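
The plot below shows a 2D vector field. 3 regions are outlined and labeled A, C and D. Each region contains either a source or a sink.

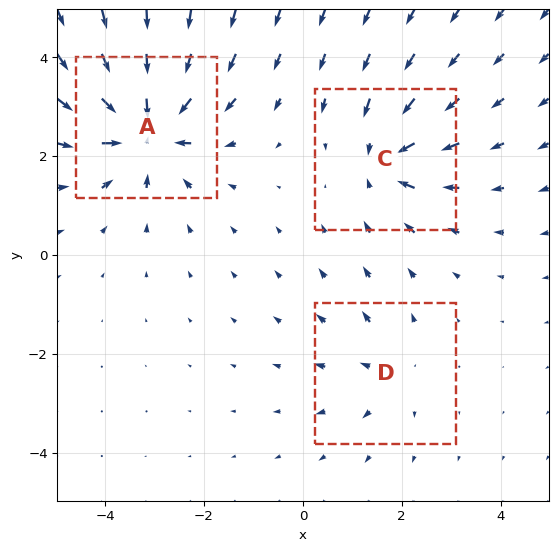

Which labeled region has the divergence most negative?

Divergence at each region's feature centre — A: about -6, C: about -4, D: about +2. Region A is most negative.

A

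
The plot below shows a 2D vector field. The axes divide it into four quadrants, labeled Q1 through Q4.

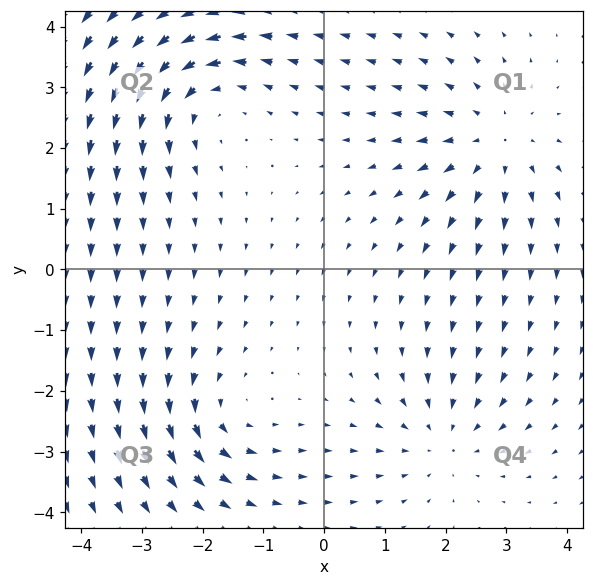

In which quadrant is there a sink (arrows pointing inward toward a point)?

The sink sits at approximately (2.0, -2.8), which lies in quadrant Q4. The divergence there is about -3, negative as expected for a sink.

Q4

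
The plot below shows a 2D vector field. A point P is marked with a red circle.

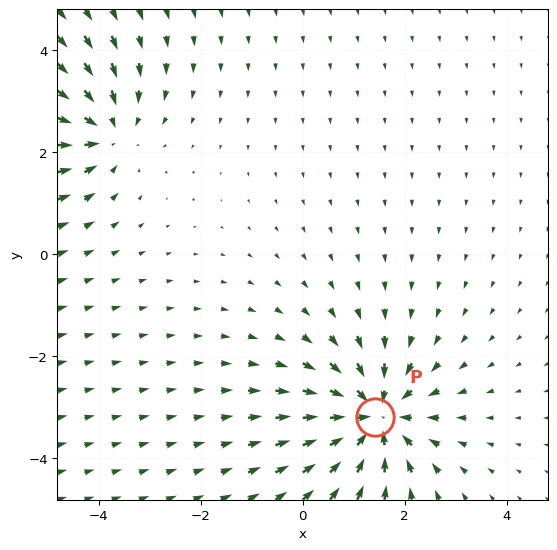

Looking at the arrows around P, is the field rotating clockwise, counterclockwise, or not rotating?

Near P at (1.4, -3.2) the arrows show no circulation. The curl there is ≈0.

not rotating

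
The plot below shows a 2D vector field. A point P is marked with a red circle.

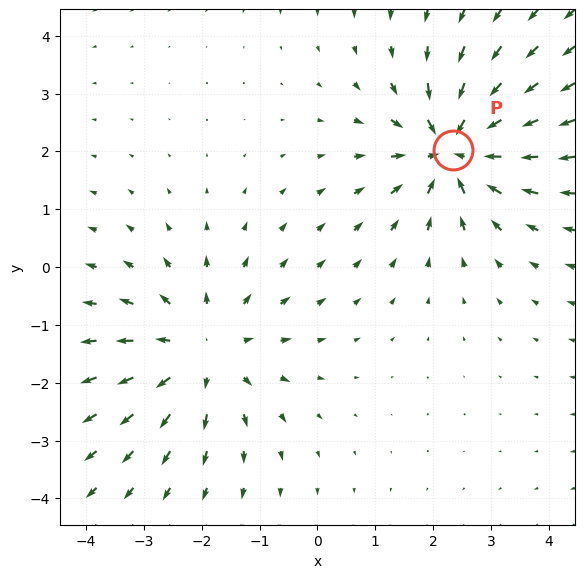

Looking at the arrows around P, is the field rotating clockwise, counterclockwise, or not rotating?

not rotating

Near P at (2.4, 2.0) the arrows show no circulation. The curl there is ≈0.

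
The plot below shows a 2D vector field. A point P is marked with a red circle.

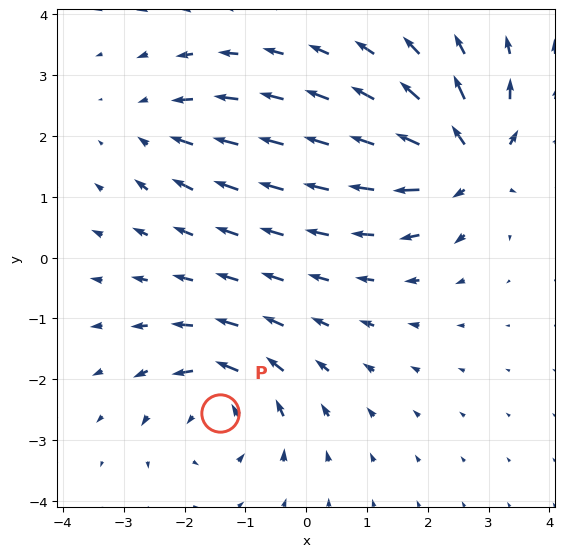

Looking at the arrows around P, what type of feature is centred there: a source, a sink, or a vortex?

vortex

At P (-1.4, -2.6) the arrows circulate counterclockwise. Divergence ≈0, curl about +5 — near-zero divergence with nonzero curl is a vortex.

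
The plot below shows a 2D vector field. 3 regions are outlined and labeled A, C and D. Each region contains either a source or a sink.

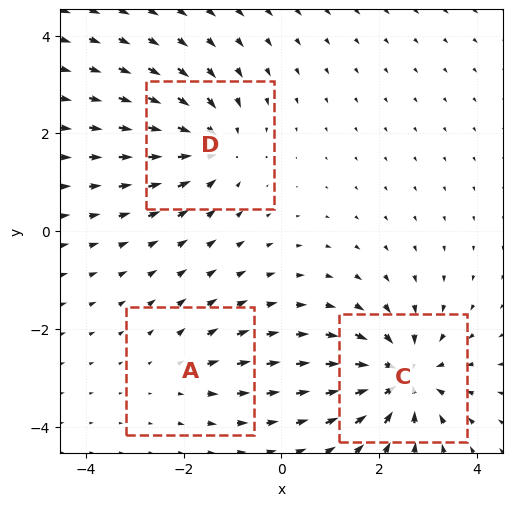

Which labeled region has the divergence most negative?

Divergence at each region's feature centre — A: about +2, C: about -5, D: about -4. Region C is most negative.

C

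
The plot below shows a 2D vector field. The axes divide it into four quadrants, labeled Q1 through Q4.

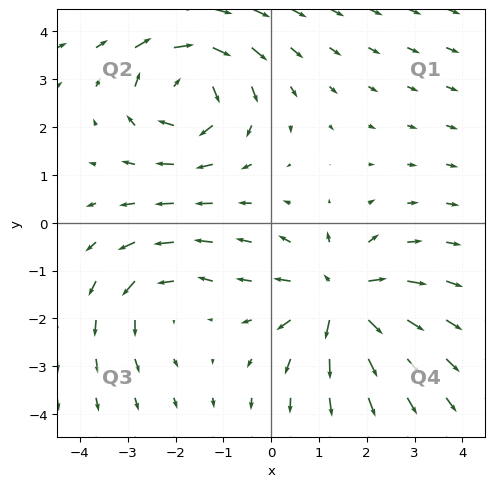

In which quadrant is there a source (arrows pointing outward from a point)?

Q4

The source sits at approximately (1.4, -1.6), which lies in quadrant Q4. The divergence there is about +5, positive as expected for a source.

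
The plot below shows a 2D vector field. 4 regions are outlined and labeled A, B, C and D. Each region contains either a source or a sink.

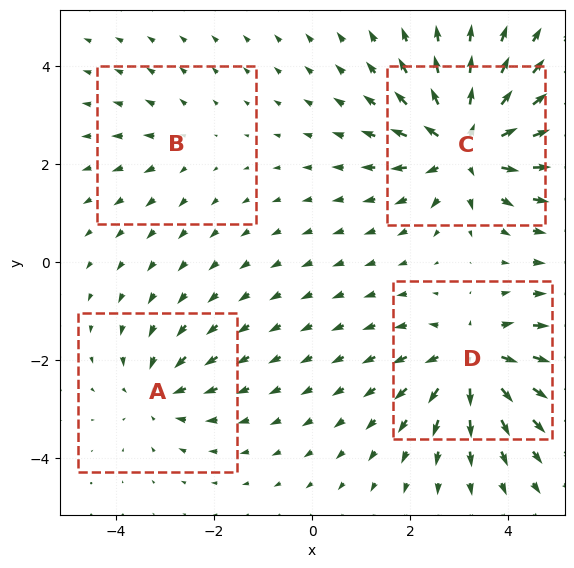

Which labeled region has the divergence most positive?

Divergence at each region's feature centre — A: about -4, B: about +2, C: about +8, D: about +6. Region C is most positive.

C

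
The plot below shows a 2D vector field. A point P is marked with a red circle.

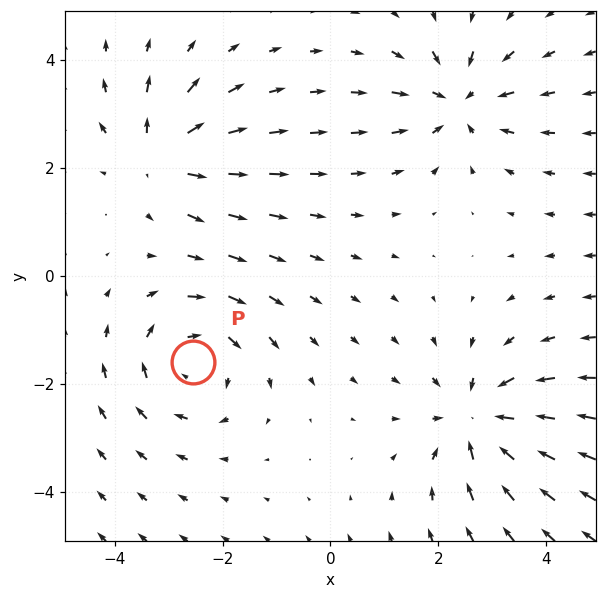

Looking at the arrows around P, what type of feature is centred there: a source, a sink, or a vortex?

vortex

At P (-2.6, -1.6) the arrows circulate clockwise. Divergence ≈0, curl about -3 — near-zero divergence with nonzero curl is a vortex.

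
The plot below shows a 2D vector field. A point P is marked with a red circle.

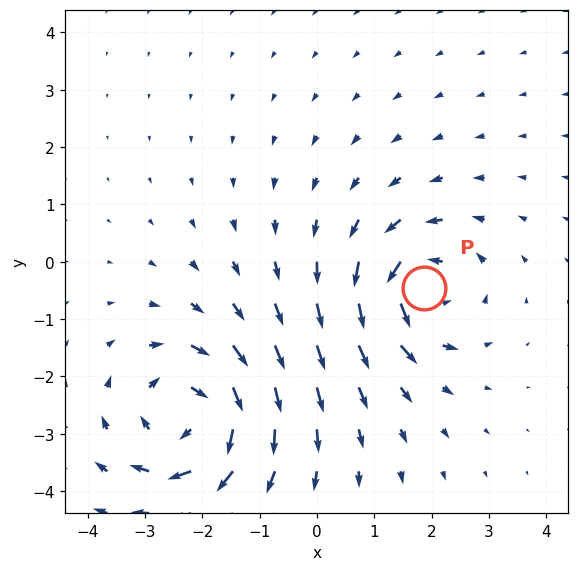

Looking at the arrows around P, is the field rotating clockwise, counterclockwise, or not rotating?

counterclockwise

Near P at (1.9, -0.5) the arrows circulate counterclockwise. The curl (z-component) there is about +5; positive curl means counterclockwise rotation.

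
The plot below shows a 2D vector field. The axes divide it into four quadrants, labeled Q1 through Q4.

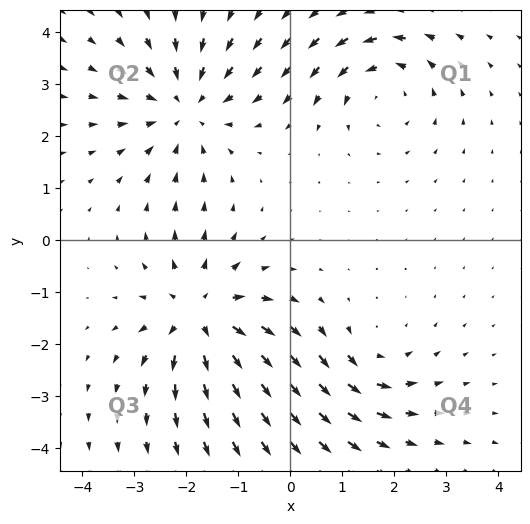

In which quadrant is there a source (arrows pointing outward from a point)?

The source sits at approximately (-1.7, -1.5), which lies in quadrant Q3. The divergence there is about +5, positive as expected for a source.

Q3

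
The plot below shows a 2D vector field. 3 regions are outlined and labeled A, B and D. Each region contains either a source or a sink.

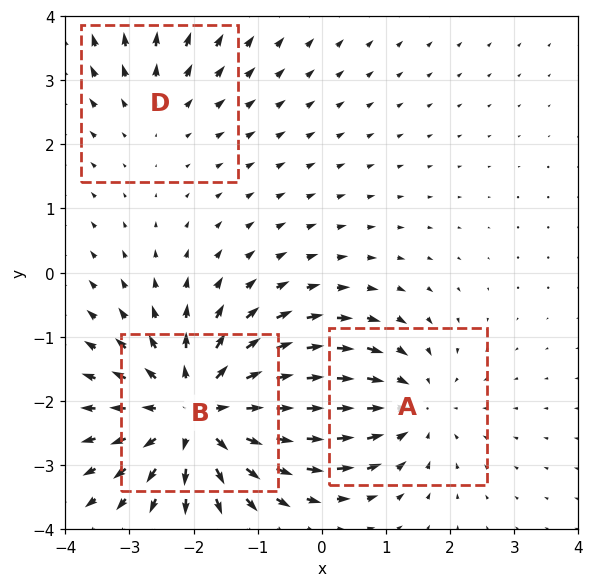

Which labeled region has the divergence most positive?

B

Divergence at each region's feature centre — A: about -3, B: about +4, D: about +2. Region B is most positive.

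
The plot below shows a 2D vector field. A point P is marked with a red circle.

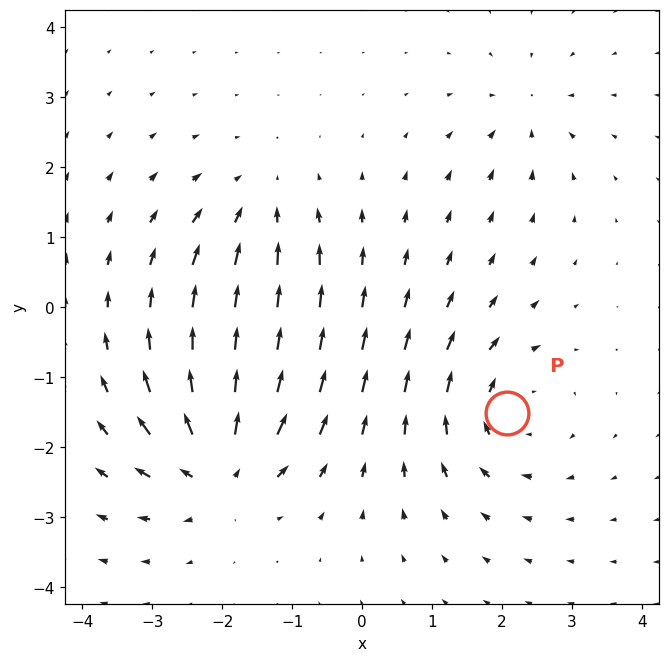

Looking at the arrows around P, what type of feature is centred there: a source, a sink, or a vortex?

vortex

At P (2.1, -1.5) the arrows circulate clockwise. Divergence ≈0, curl about -5 — near-zero divergence with nonzero curl is a vortex.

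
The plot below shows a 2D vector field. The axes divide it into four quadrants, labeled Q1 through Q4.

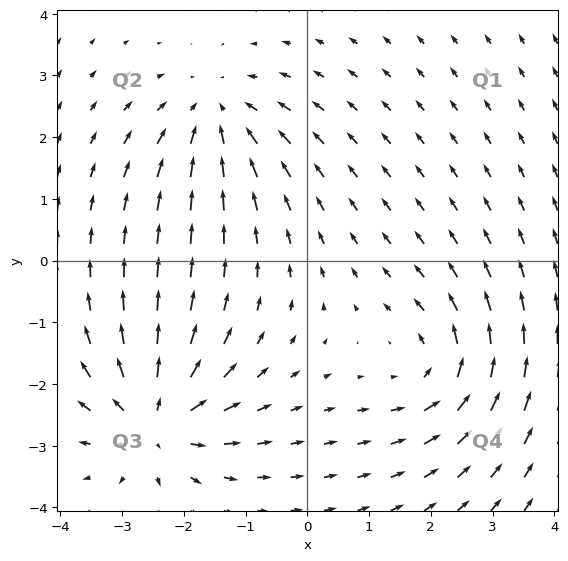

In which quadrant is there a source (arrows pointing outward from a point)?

The source sits at approximately (-2.5, -2.6), which lies in quadrant Q3. The divergence there is about +6, positive as expected for a source.

Q3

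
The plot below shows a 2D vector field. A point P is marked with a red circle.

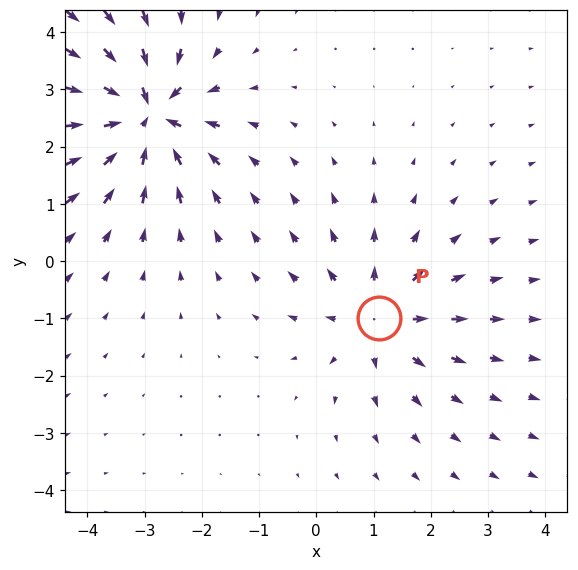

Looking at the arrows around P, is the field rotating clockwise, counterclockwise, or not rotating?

not rotating

Near P at (1.1, -1.0) the arrows show no circulation. The curl there is ≈0.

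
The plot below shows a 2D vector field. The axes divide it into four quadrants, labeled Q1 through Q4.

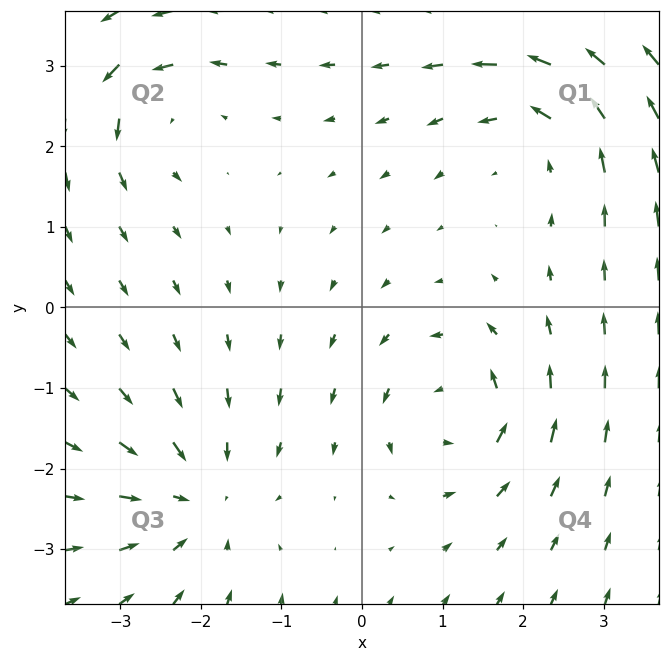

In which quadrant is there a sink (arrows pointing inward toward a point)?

The sink sits at approximately (-2.0, -2.4), which lies in quadrant Q3. The divergence there is about -4, negative as expected for a sink.

Q3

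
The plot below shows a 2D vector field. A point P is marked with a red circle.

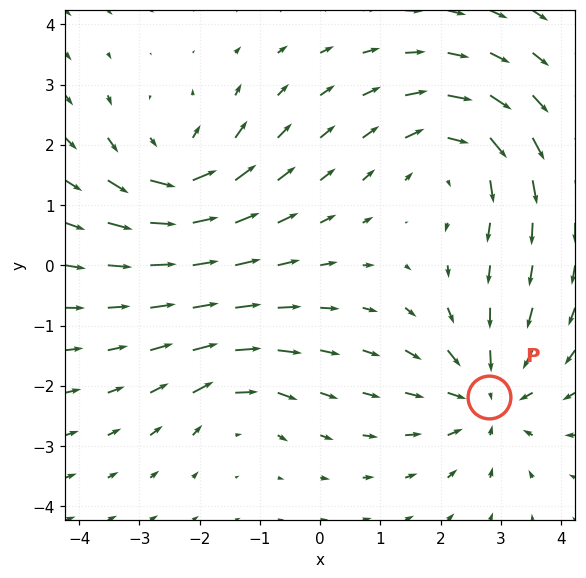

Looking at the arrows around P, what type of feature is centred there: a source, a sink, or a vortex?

At P (2.8, -2.2) the arrows converge inward. Divergence about -5, curl ≈0 — negative divergence with near-zero curl is a sink.

sink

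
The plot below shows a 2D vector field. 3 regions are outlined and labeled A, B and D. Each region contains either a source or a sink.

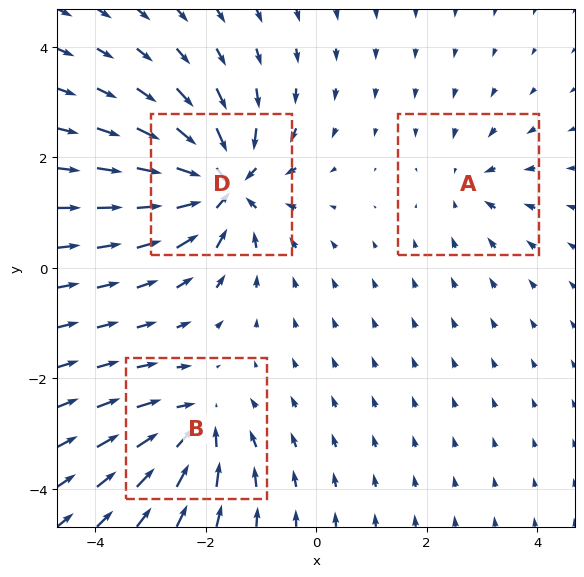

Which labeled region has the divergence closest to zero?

Divergence at each region's feature centre — A: about -2, B: about -4, D: about -6. Region A is closest to zero.

A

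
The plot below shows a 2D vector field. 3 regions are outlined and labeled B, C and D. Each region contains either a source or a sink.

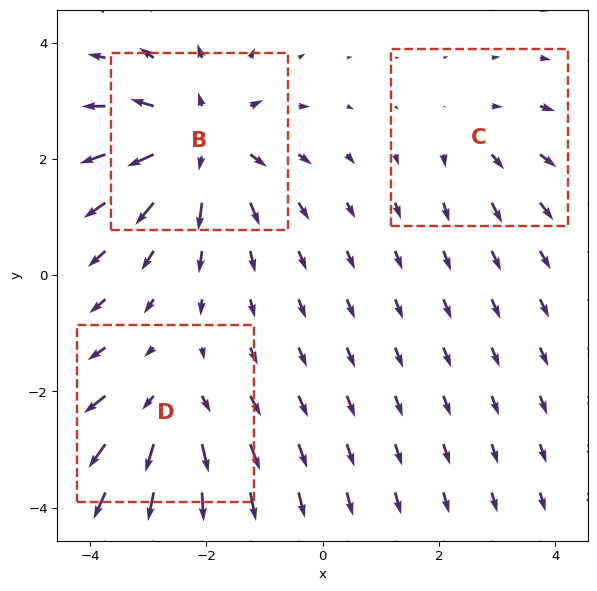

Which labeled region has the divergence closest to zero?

Divergence at each region's feature centre — B: about +5, C: about +2, D: about +3. Region C is closest to zero.

C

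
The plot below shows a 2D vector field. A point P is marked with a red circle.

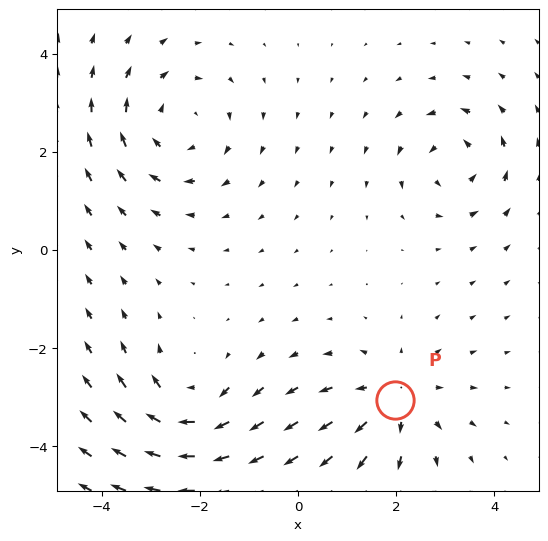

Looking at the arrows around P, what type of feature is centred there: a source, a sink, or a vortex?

At P (2.0, -3.1) the arrows spread outward. Divergence about +3, curl ≈0 — positive divergence with near-zero curl is a source.

source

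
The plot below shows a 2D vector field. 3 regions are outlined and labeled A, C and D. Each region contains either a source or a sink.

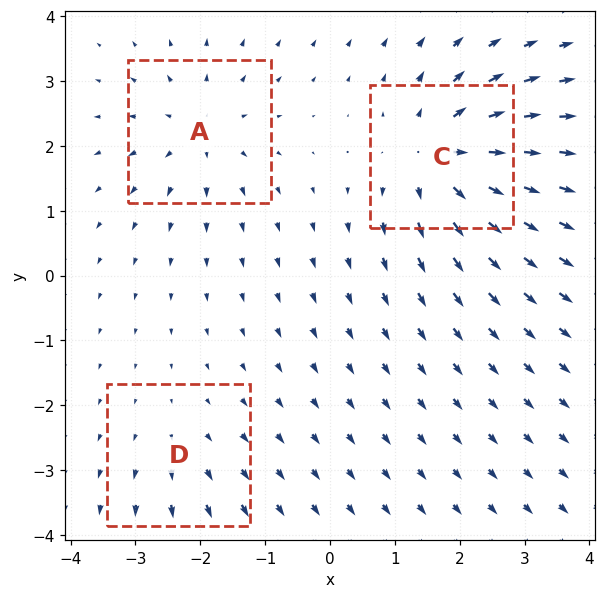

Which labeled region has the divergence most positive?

C

Divergence at each region's feature centre — A: about +3, C: about +5, D: about +2. Region C is most positive.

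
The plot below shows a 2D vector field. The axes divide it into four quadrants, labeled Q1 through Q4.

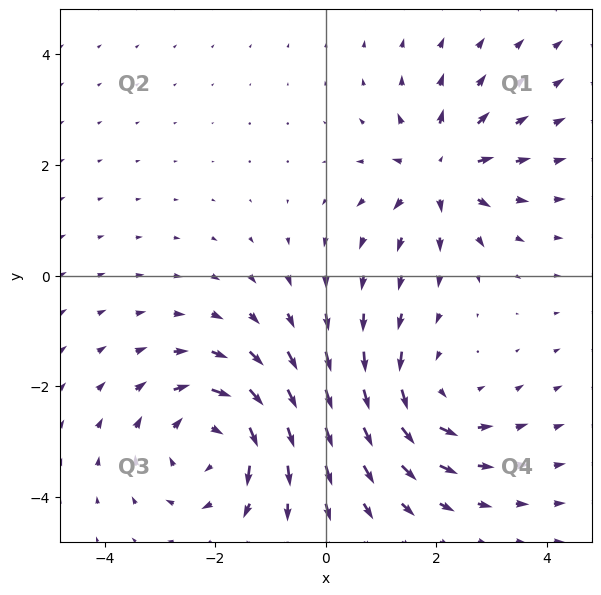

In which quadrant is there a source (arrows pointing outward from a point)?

Q1

The source sits at approximately (2.1, 1.9), which lies in quadrant Q1. The divergence there is about +4, positive as expected for a source.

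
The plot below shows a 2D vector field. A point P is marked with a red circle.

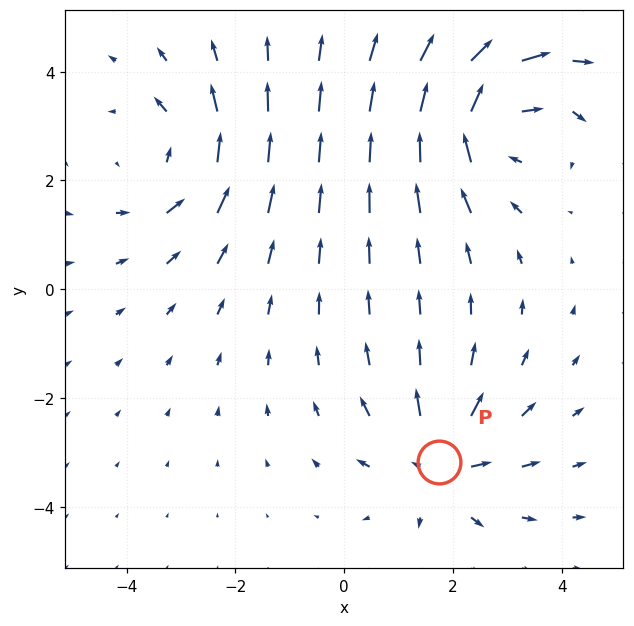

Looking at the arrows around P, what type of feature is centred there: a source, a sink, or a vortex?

At P (1.7, -3.2) the arrows spread outward. Divergence about +4, curl ≈0 — positive divergence with near-zero curl is a source.

source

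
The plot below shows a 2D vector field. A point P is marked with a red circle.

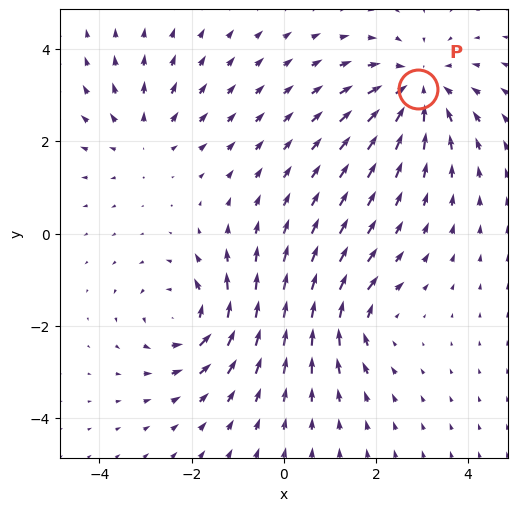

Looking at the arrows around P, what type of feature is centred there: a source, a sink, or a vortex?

At P (2.9, 3.1) the arrows converge inward. Divergence about -5, curl ≈0 — negative divergence with near-zero curl is a sink.

sink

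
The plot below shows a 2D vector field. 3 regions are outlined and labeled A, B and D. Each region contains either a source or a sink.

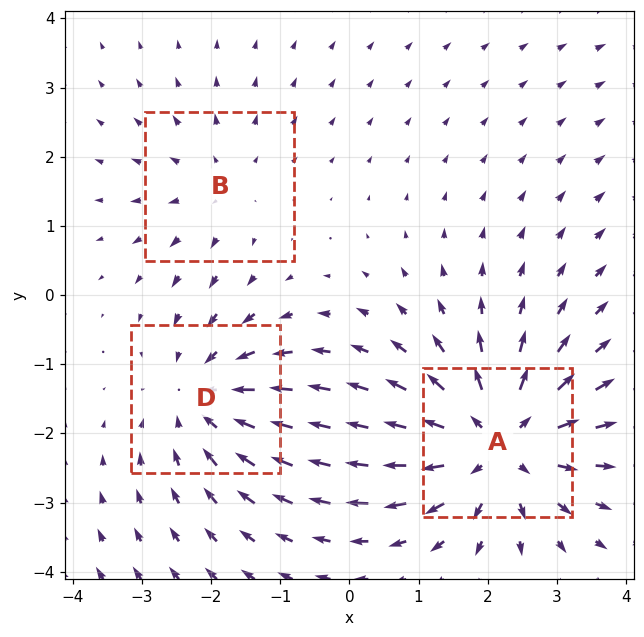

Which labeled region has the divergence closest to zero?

B

Divergence at each region's feature centre — A: about +4, B: about +2, D: about -3. Region B is closest to zero.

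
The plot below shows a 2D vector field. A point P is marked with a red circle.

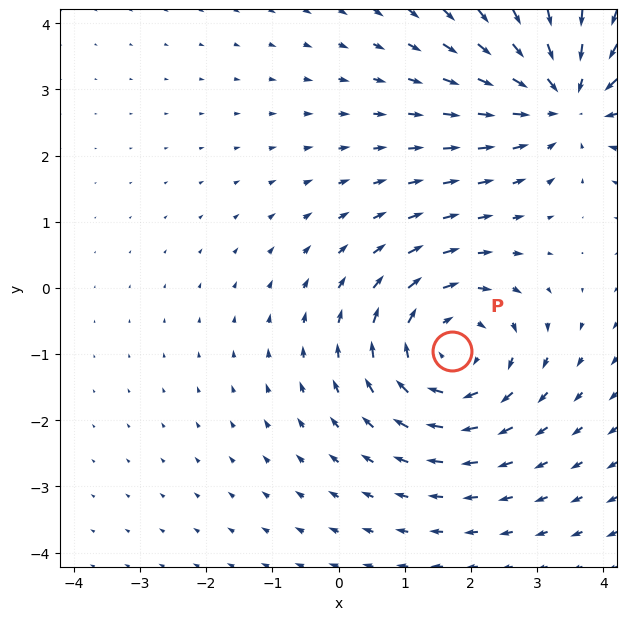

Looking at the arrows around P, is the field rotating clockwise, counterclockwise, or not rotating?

Near P at (1.7, -0.9) the arrows circulate clockwise. The curl (z-component) there is about -4; negative curl means clockwise rotation.

clockwise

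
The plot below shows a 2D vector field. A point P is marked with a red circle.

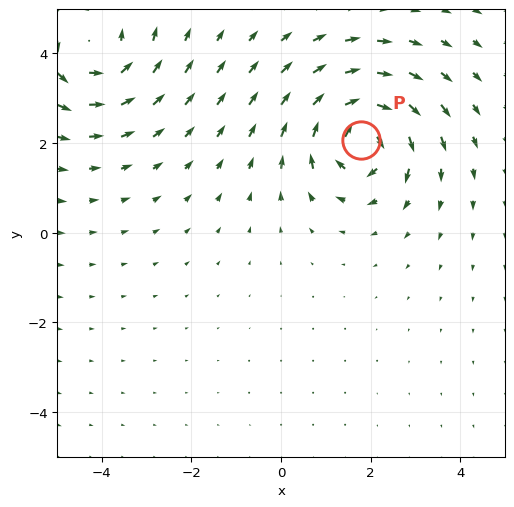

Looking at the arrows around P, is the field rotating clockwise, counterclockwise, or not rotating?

clockwise

Near P at (1.8, 2.1) the arrows circulate clockwise. The curl (z-component) there is about -6; negative curl means clockwise rotation.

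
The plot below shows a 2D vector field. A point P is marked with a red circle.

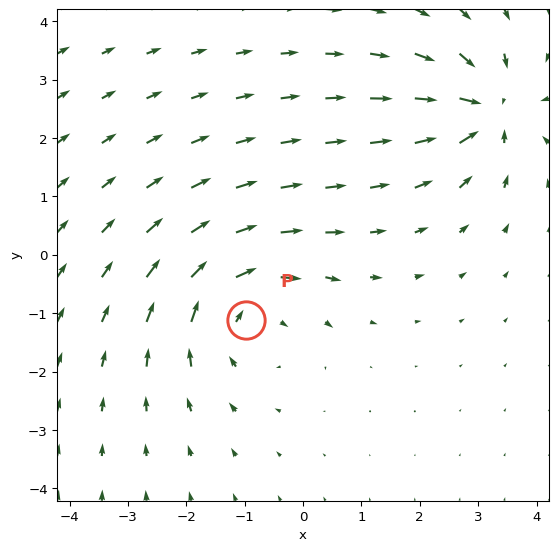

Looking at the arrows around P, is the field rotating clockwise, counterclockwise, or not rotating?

clockwise

Near P at (-1.0, -1.1) the arrows circulate clockwise. The curl (z-component) there is about -3; negative curl means clockwise rotation.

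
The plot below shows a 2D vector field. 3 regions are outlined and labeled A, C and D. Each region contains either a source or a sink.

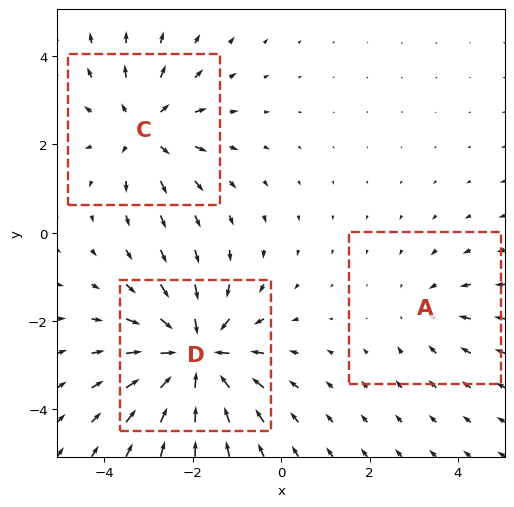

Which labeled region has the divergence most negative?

Divergence at each region's feature centre — A: about -2, C: about +3, D: about -5. Region D is most negative.

D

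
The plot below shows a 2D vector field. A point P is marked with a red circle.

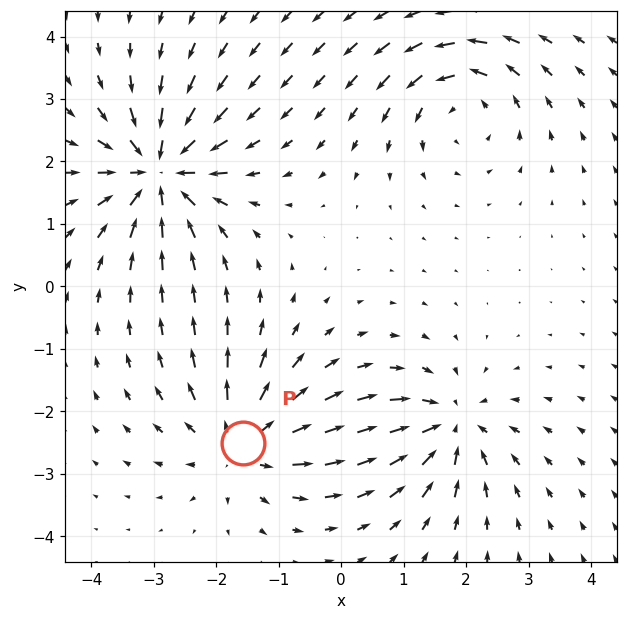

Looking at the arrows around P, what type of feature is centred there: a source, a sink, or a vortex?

source

At P (-1.6, -2.5) the arrows spread outward. Divergence about +4, curl ≈0 — positive divergence with near-zero curl is a source.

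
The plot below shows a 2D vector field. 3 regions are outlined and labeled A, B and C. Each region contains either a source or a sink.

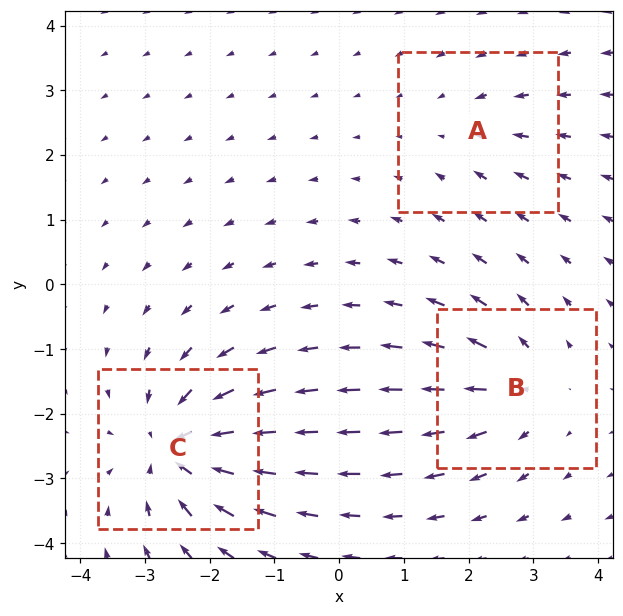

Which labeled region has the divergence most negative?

Divergence at each region's feature centre — A: about -2, B: about +4, C: about -6. Region C is most negative.

C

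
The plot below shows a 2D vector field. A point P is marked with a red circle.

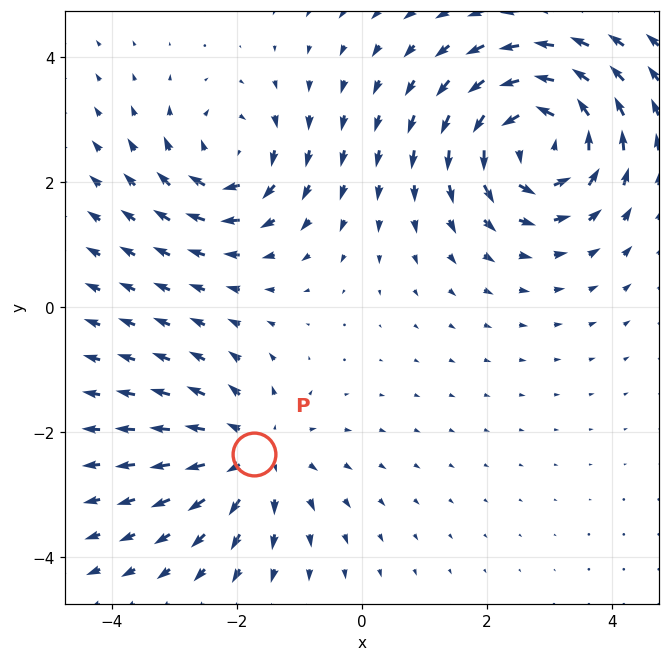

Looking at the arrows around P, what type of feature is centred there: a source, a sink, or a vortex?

source

At P (-1.7, -2.3) the arrows spread outward. Divergence about +3, curl ≈0 — positive divergence with near-zero curl is a source.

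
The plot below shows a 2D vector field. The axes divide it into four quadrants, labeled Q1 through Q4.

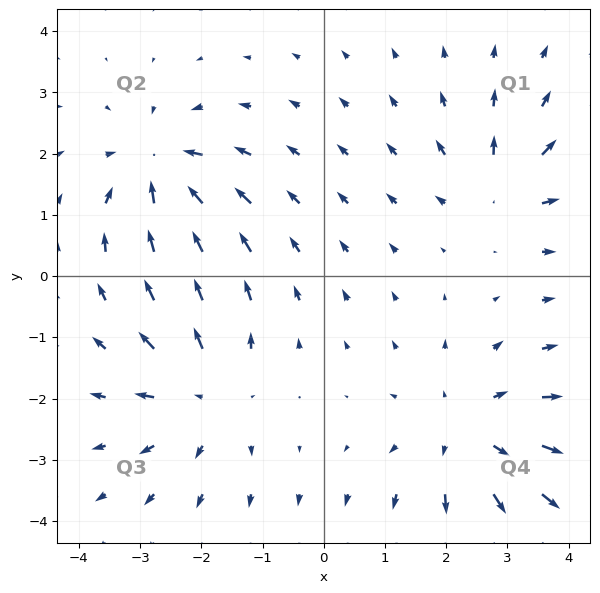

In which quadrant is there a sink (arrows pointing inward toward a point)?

The sink sits at approximately (-2.7, 1.7), which lies in quadrant Q2. The divergence there is about -6, negative as expected for a sink.

Q2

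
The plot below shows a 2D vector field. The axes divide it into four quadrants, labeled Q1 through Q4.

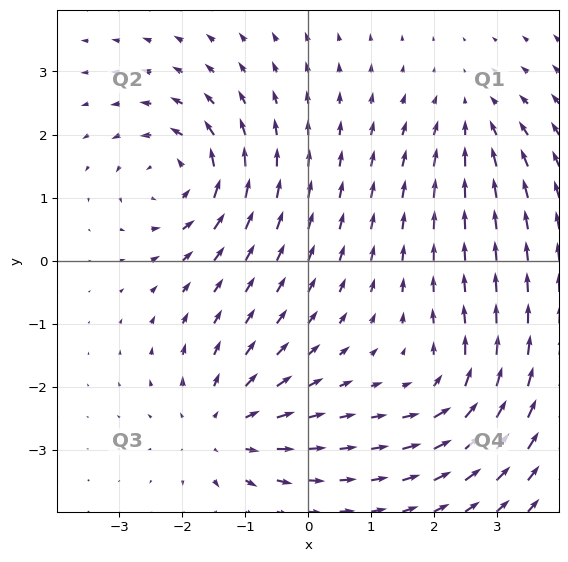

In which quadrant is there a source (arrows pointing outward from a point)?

The source sits at approximately (-1.4, -2.7), which lies in quadrant Q3. The divergence there is about +5, positive as expected for a source.

Q3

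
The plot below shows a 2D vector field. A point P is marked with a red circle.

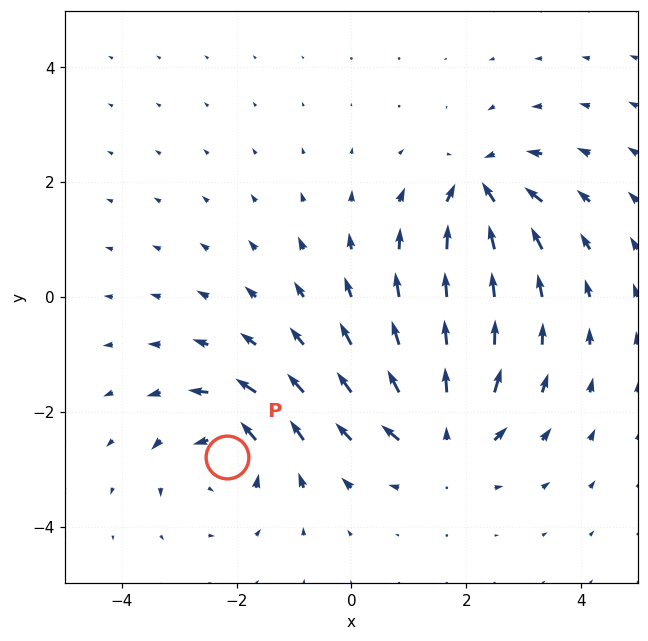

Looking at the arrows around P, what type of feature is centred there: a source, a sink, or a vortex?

At P (-2.2, -2.8) the arrows circulate counterclockwise. Divergence ≈0, curl about +4 — near-zero divergence with nonzero curl is a vortex.

vortex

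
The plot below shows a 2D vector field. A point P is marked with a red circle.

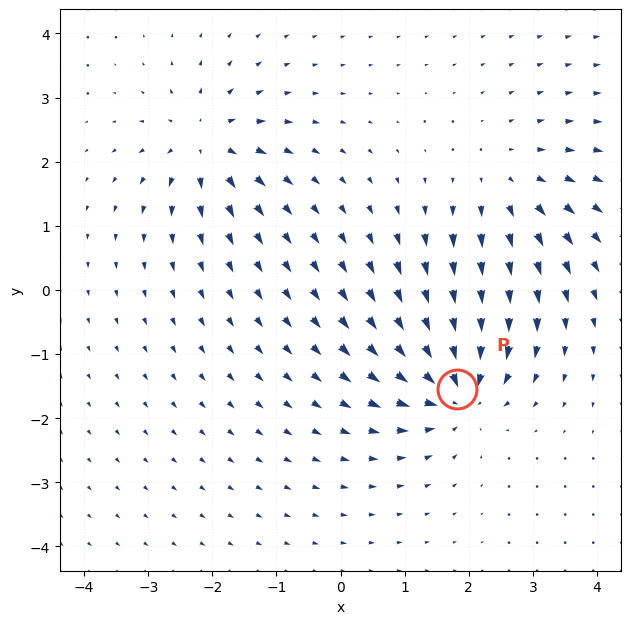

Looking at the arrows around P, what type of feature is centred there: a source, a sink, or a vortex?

sink

At P (1.8, -1.5) the arrows converge inward. Divergence about -6, curl ≈0 — negative divergence with near-zero curl is a sink.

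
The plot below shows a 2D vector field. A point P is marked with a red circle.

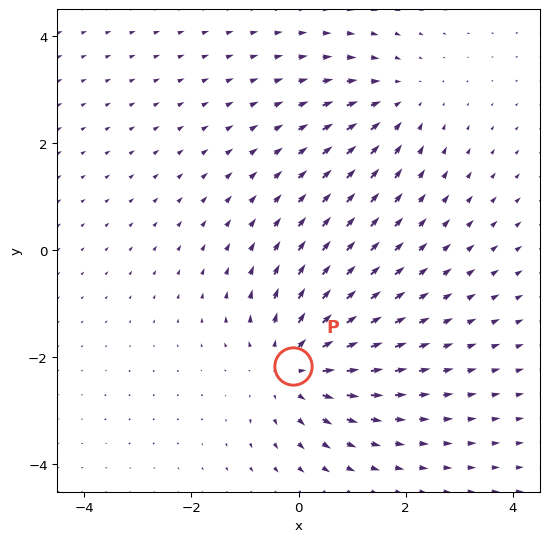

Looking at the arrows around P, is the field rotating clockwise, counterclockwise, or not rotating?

not rotating

Near P at (-0.1, -2.2) the arrows show no circulation. The curl there is ≈0.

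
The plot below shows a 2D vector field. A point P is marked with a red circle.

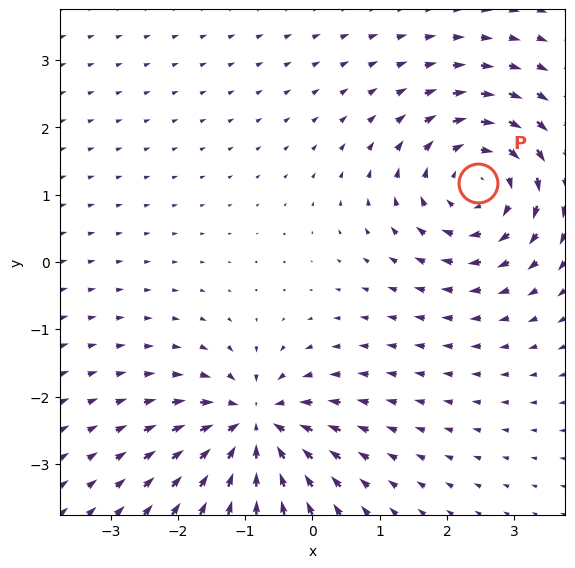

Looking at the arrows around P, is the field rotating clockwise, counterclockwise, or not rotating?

clockwise

Near P at (2.5, 1.2) the arrows circulate clockwise. The curl (z-component) there is about -5; negative curl means clockwise rotation.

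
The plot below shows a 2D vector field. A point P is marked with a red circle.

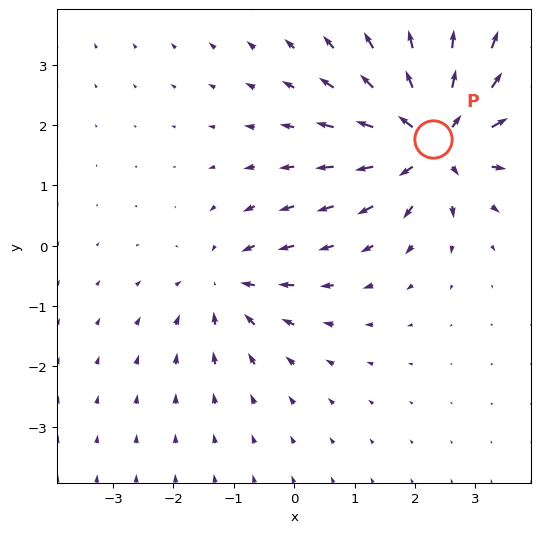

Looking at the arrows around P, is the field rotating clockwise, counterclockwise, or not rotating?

not rotating

Near P at (2.3, 1.8) the arrows show no circulation. The curl there is ≈0.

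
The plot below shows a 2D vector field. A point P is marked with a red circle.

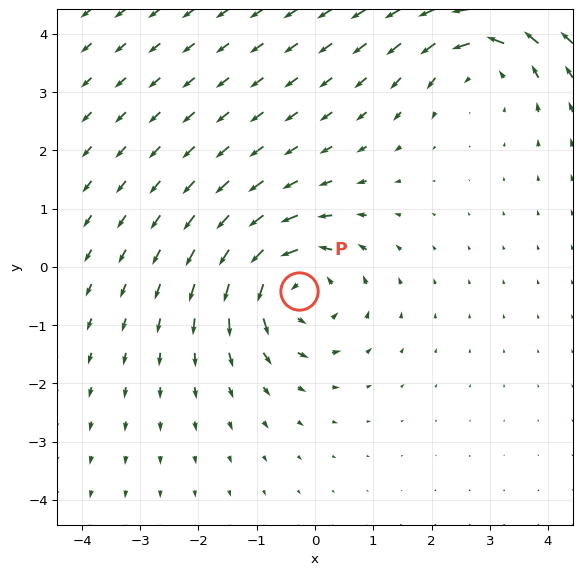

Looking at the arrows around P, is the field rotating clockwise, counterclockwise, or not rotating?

Near P at (-0.3, -0.4) the arrows circulate counterclockwise. The curl (z-component) there is about +5; positive curl means counterclockwise rotation.

counterclockwise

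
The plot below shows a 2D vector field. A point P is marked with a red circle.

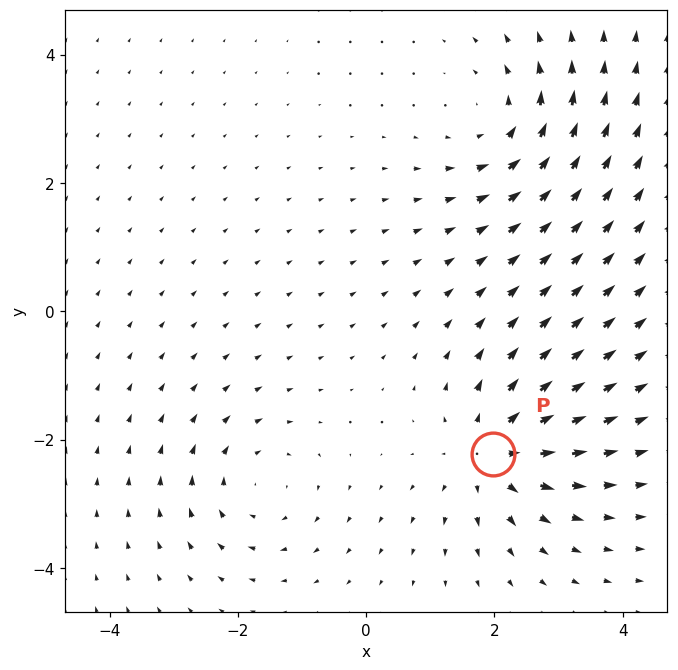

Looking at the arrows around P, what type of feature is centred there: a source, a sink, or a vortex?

source

At P (2.0, -2.2) the arrows spread outward. Divergence about +6, curl ≈0 — positive divergence with near-zero curl is a source.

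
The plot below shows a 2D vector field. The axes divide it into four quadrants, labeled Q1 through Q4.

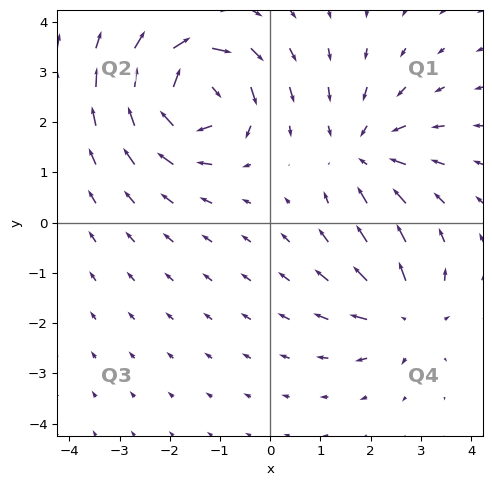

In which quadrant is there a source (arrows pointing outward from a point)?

Q4

The source sits at approximately (2.7, -1.8), which lies in quadrant Q4. The divergence there is about +4, positive as expected for a source.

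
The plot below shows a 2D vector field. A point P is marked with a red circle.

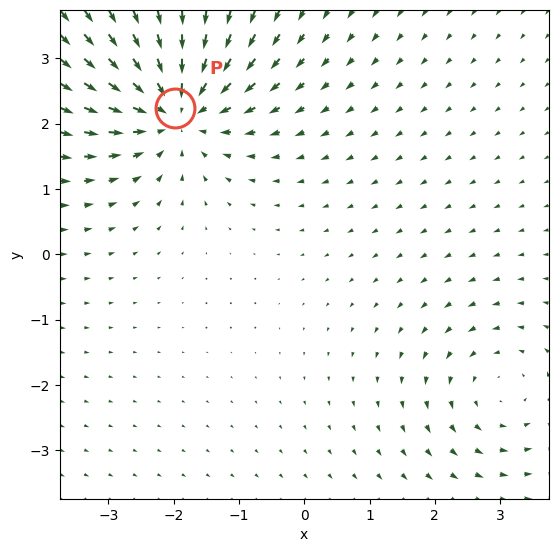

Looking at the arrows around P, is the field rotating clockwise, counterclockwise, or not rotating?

not rotating

Near P at (-2.0, 2.2) the arrows show no circulation. The curl there is ≈0.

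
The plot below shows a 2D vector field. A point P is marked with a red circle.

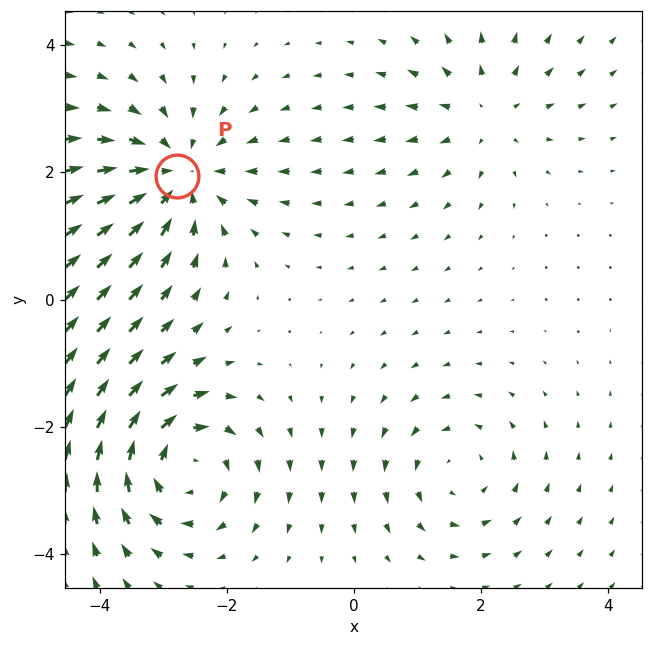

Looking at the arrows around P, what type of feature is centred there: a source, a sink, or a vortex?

sink

At P (-2.8, 1.9) the arrows converge inward. Divergence about -4, curl ≈0 — negative divergence with near-zero curl is a sink.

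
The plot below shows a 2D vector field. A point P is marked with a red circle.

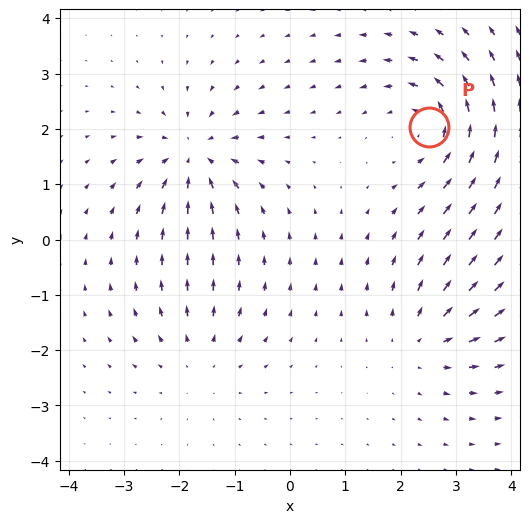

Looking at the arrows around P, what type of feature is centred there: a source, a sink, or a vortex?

vortex

At P (2.5, 2.0) the arrows circulate counterclockwise. Divergence ≈0, curl about +5 — near-zero divergence with nonzero curl is a vortex.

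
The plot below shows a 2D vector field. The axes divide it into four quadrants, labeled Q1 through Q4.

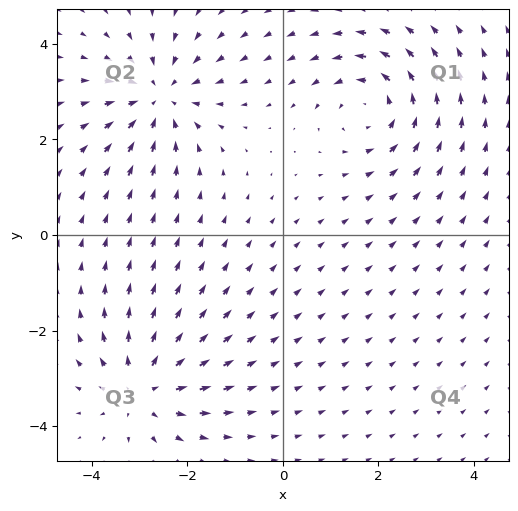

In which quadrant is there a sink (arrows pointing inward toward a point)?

Q2

The sink sits at approximately (-2.6, 2.9), which lies in quadrant Q2. The divergence there is about -5, negative as expected for a sink.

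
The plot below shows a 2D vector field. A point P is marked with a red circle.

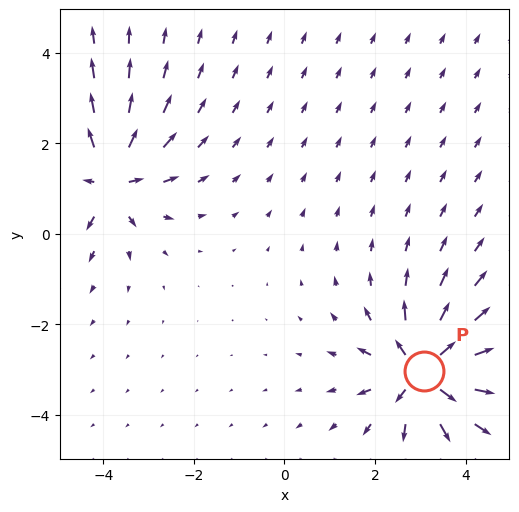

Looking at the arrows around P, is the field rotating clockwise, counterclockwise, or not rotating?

not rotating

Near P at (3.1, -3.0) the arrows show no circulation. The curl there is ≈0.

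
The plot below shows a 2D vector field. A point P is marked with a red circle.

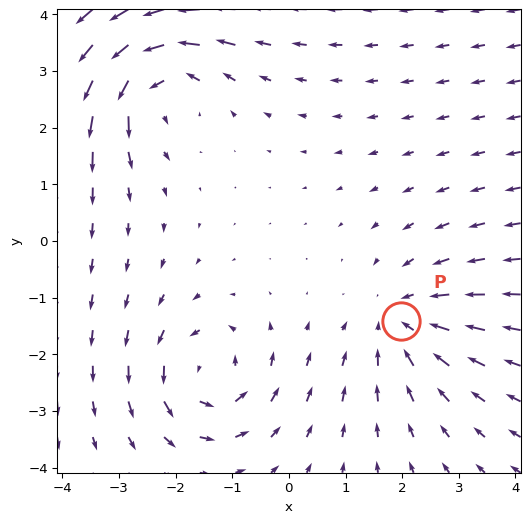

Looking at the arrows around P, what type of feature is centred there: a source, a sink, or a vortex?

sink

At P (2.0, -1.4) the arrows converge inward. Divergence about -3, curl ≈0 — negative divergence with near-zero curl is a sink.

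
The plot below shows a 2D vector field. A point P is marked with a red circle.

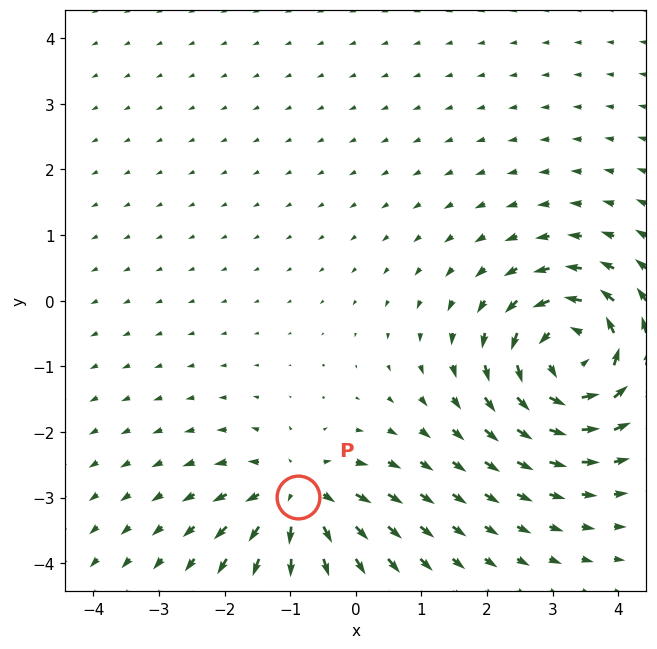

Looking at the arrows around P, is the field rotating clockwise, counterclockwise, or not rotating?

Near P at (-0.9, -3.0) the arrows show no circulation. The curl there is ≈0.

not rotating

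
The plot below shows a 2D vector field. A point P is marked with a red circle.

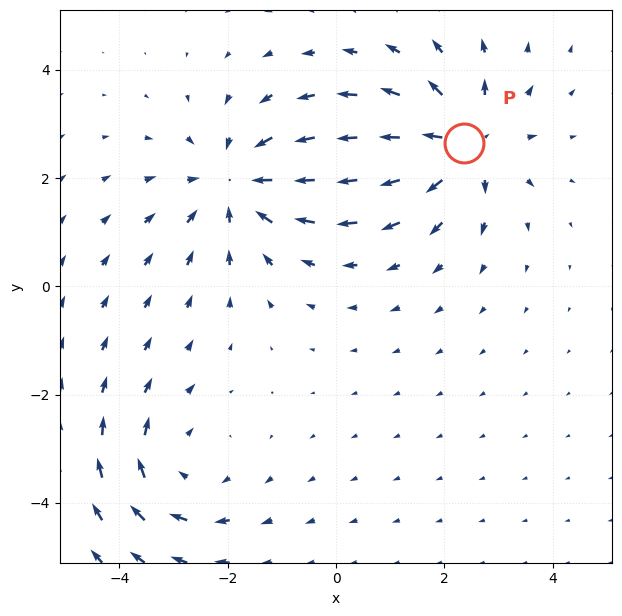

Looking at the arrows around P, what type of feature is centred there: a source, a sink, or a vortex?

source

At P (2.4, 2.6) the arrows spread outward. Divergence about +5, curl ≈0 — positive divergence with near-zero curl is a source.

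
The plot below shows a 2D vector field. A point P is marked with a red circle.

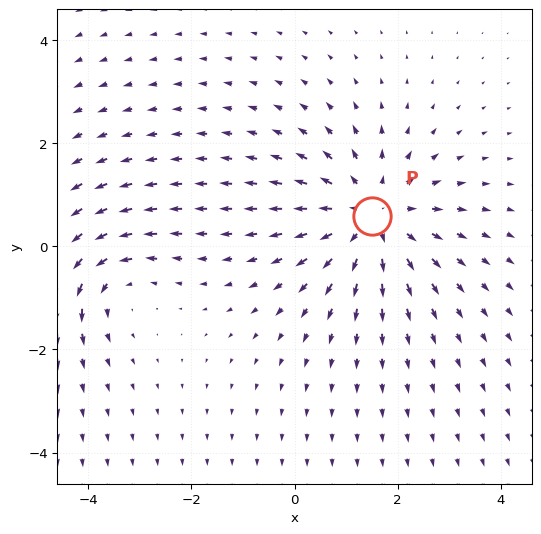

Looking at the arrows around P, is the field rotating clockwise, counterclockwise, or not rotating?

not rotating

Near P at (1.5, 0.6) the arrows show no circulation. The curl there is ≈0.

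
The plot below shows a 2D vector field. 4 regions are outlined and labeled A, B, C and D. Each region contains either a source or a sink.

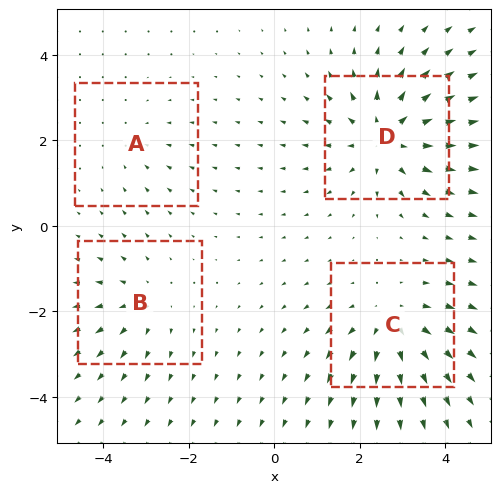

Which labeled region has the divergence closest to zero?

Divergence at each region's feature centre — A: about -2, B: about +3, C: about +5, D: about +6. Region A is closest to zero.

A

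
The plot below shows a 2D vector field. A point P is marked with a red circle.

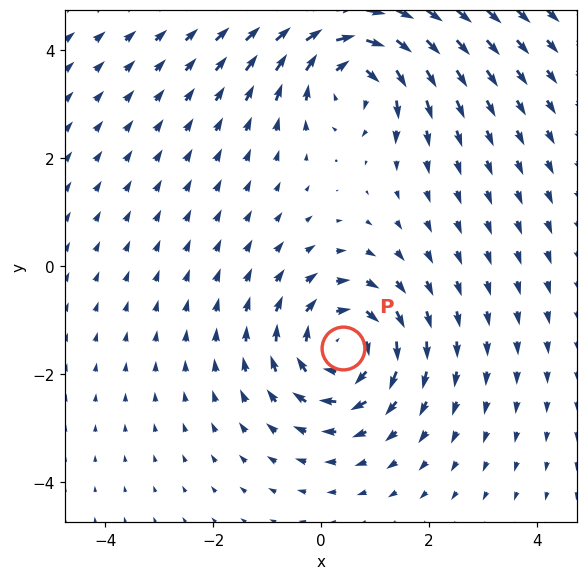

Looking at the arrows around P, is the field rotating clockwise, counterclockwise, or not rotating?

Near P at (0.4, -1.5) the arrows circulate clockwise. The curl (z-component) there is about -4; negative curl means clockwise rotation.

clockwise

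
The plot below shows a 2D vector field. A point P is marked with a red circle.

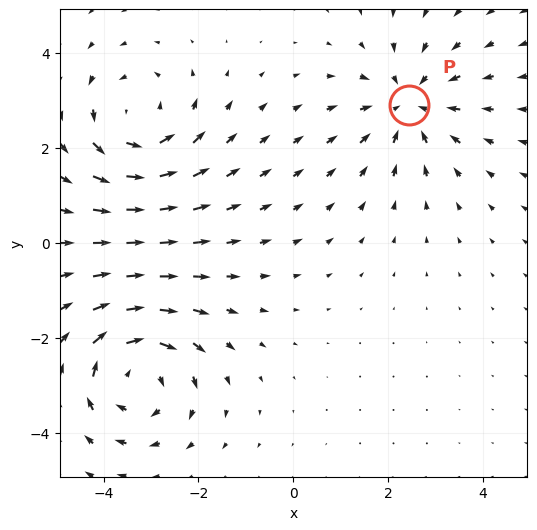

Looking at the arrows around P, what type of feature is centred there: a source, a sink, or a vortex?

sink

At P (2.4, 2.9) the arrows converge inward. Divergence about -4, curl ≈0 — negative divergence with near-zero curl is a sink.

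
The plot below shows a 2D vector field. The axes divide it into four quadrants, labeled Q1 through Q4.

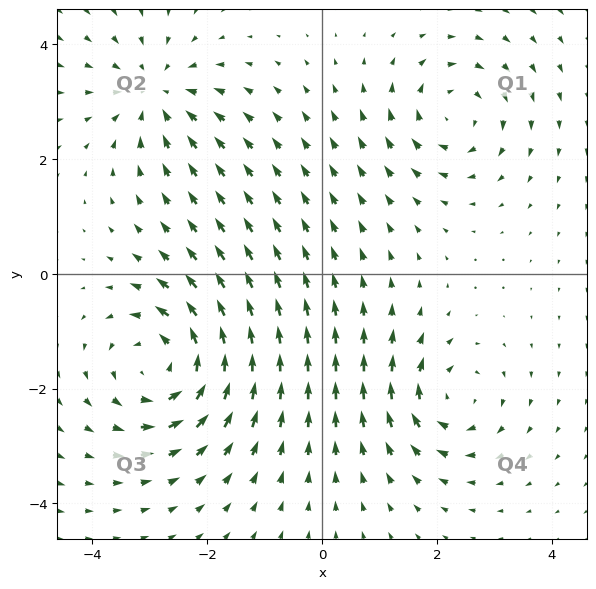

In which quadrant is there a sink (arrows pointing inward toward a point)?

Q2

The sink sits at approximately (-2.9, 3.1), which lies in quadrant Q2. The divergence there is about -3, negative as expected for a sink.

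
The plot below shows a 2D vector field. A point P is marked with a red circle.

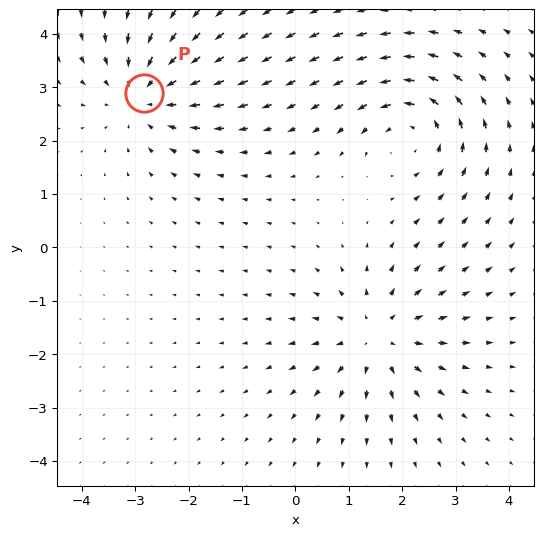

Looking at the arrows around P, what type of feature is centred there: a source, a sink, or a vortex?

At P (-2.8, 2.9) the arrows converge inward. Divergence about -5, curl ≈0 — negative divergence with near-zero curl is a sink.

sink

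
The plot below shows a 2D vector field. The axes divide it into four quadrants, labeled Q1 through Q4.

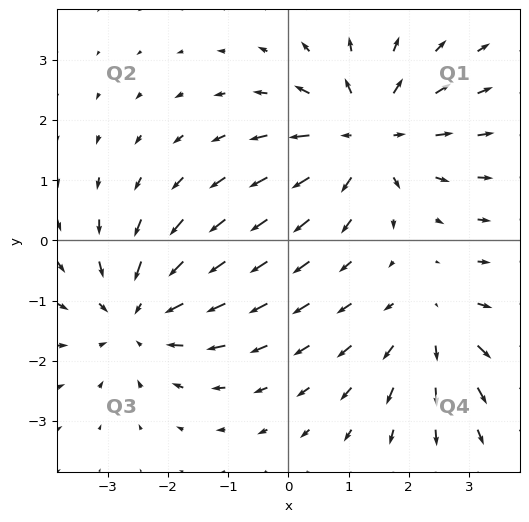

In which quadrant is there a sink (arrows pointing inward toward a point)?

The sink sits at approximately (-2.5, -1.2), which lies in quadrant Q3. The divergence there is about -4, negative as expected for a sink.

Q3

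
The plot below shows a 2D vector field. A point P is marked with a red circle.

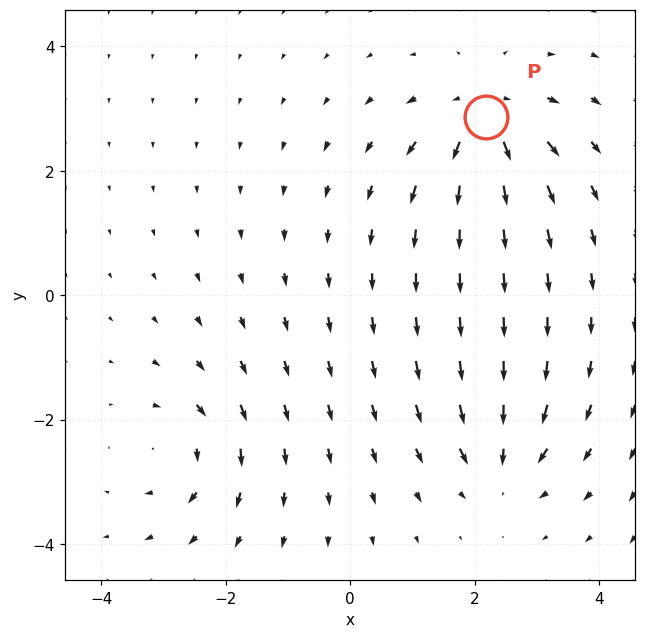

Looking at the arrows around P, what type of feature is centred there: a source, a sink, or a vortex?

At P (2.2, 2.9) the arrows spread outward. Divergence about +5, curl ≈0 — positive divergence with near-zero curl is a source.

source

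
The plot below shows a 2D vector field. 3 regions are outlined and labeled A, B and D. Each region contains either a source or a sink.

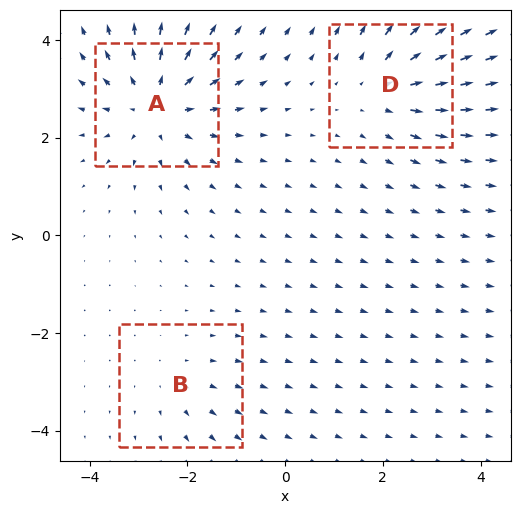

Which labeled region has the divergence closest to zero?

Divergence at each region's feature centre — A: about +4, B: about +2, D: about +3. Region B is closest to zero.

B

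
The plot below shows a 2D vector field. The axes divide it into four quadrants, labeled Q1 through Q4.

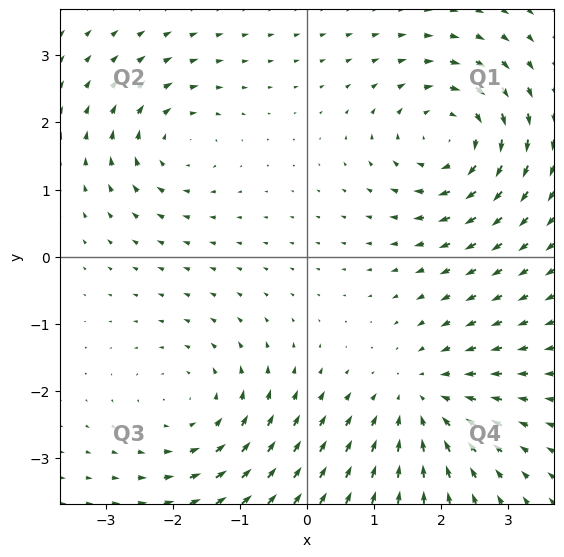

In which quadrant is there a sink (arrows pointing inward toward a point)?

Q4

The sink sits at approximately (1.7, -2.1), which lies in quadrant Q4. The divergence there is about -4, negative as expected for a sink.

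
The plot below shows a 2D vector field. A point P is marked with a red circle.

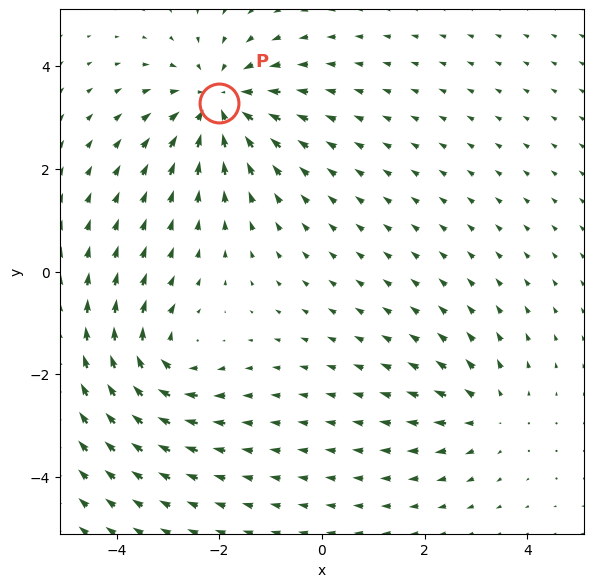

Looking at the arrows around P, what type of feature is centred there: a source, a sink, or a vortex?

At P (-2.0, 3.3) the arrows converge inward. Divergence about -5, curl ≈0 — negative divergence with near-zero curl is a sink.

sink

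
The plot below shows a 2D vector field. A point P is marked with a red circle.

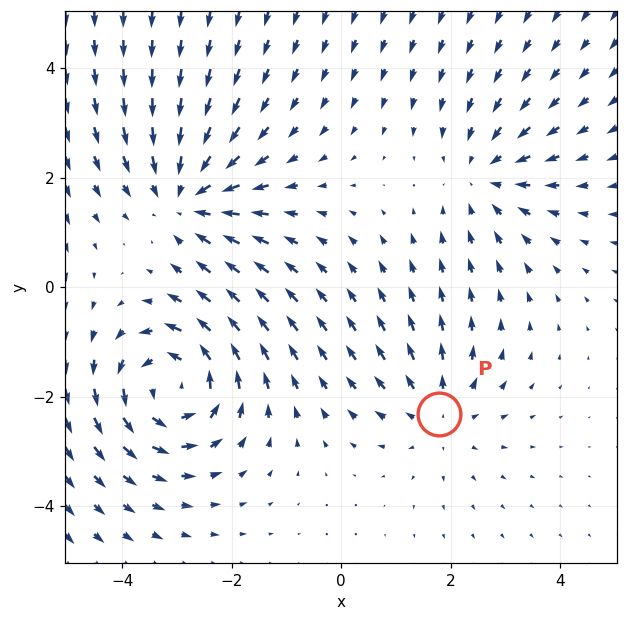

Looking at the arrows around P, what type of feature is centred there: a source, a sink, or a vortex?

source

At P (1.8, -2.3) the arrows spread outward. Divergence about +3, curl ≈0 — positive divergence with near-zero curl is a source.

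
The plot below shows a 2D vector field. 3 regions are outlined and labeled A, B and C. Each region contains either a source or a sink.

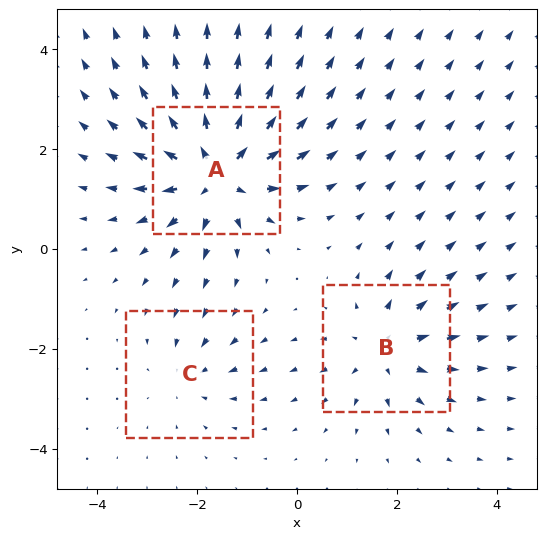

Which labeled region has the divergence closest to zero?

Divergence at each region's feature centre — A: about +5, B: about +3, C: about -2. Region C is closest to zero.

C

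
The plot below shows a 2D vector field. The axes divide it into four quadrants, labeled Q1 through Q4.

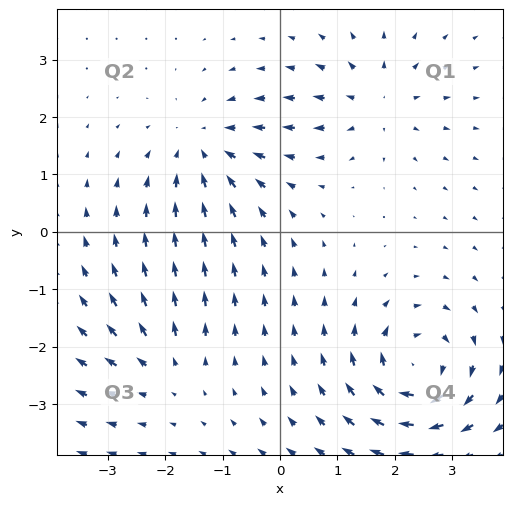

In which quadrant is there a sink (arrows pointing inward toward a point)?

The sink sits at approximately (-1.3, 1.5), which lies in quadrant Q2. The divergence there is about -4, negative as expected for a sink.

Q2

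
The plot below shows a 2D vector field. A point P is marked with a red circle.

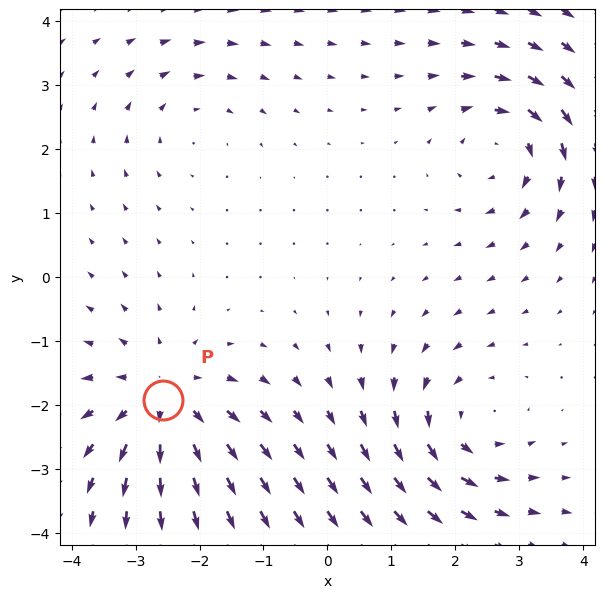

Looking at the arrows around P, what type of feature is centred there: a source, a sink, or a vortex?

source

At P (-2.6, -1.9) the arrows spread outward. Divergence about +4, curl ≈0 — positive divergence with near-zero curl is a source.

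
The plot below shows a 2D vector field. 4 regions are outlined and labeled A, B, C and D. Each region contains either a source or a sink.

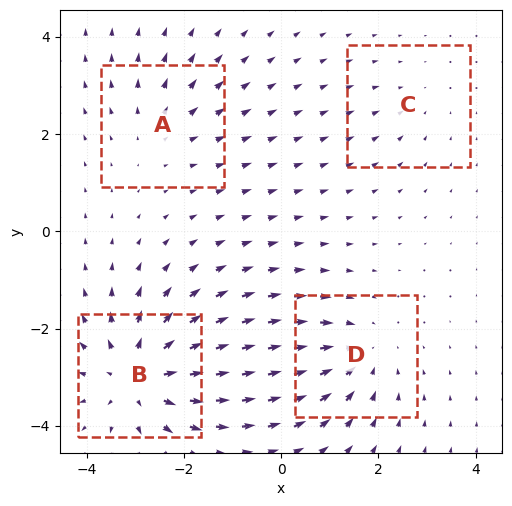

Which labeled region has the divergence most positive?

Divergence at each region's feature centre — A: about +3, B: about +6, C: about -2, D: about -4. Region B is most positive.

B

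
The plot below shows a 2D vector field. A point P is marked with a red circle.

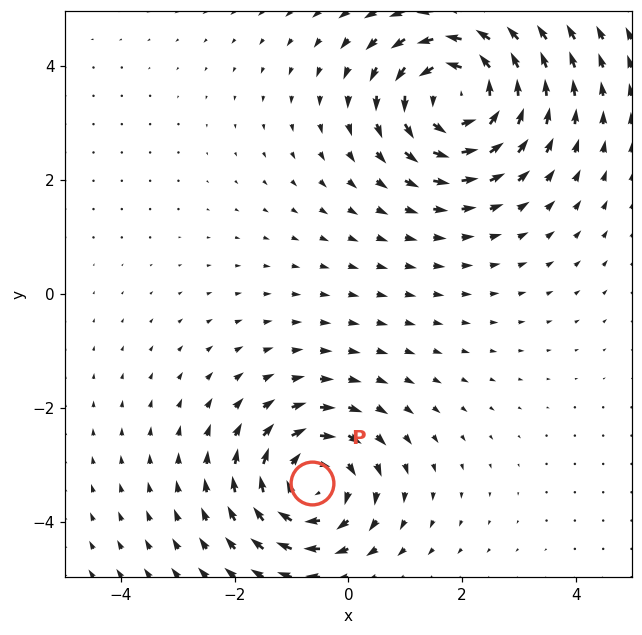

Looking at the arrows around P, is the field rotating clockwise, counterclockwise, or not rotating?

clockwise

Near P at (-0.6, -3.3) the arrows circulate clockwise. The curl (z-component) there is about -3; negative curl means clockwise rotation.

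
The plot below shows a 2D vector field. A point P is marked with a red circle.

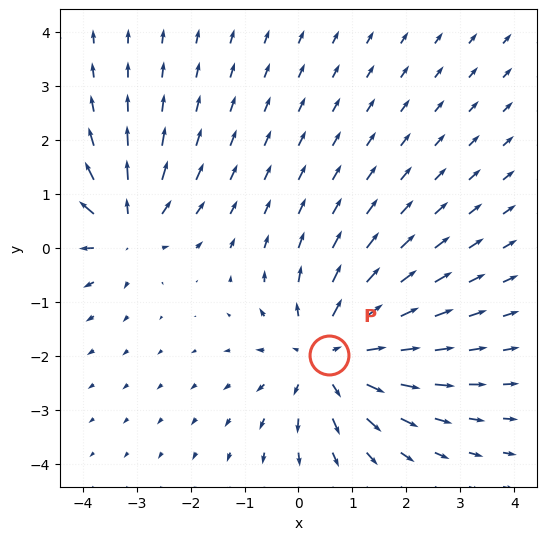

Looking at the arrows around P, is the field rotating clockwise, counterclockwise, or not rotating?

not rotating

Near P at (0.6, -2.0) the arrows show no circulation. The curl there is ≈0.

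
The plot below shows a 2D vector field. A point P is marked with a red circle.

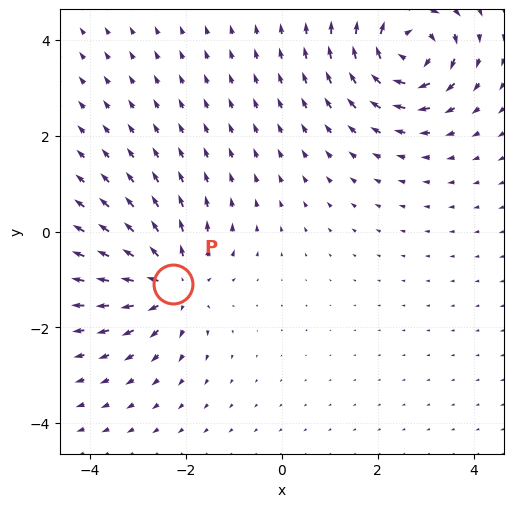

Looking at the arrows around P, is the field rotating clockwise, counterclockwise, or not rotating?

Near P at (-2.3, -1.1) the arrows show no circulation. The curl there is ≈0.

not rotating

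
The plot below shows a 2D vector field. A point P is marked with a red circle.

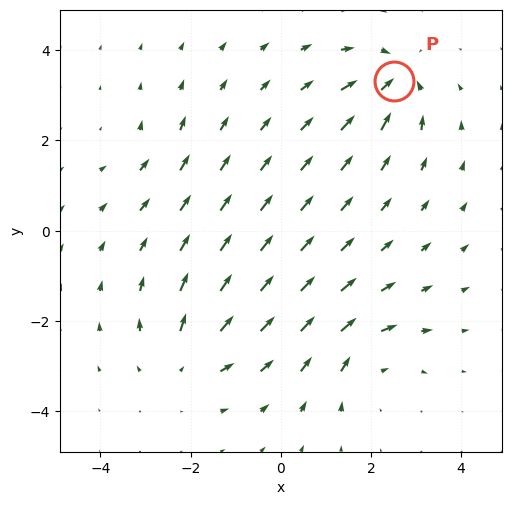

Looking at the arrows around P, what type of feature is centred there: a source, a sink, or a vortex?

At P (2.5, 3.3) the arrows converge inward. Divergence about -6, curl ≈0 — negative divergence with near-zero curl is a sink.

sink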